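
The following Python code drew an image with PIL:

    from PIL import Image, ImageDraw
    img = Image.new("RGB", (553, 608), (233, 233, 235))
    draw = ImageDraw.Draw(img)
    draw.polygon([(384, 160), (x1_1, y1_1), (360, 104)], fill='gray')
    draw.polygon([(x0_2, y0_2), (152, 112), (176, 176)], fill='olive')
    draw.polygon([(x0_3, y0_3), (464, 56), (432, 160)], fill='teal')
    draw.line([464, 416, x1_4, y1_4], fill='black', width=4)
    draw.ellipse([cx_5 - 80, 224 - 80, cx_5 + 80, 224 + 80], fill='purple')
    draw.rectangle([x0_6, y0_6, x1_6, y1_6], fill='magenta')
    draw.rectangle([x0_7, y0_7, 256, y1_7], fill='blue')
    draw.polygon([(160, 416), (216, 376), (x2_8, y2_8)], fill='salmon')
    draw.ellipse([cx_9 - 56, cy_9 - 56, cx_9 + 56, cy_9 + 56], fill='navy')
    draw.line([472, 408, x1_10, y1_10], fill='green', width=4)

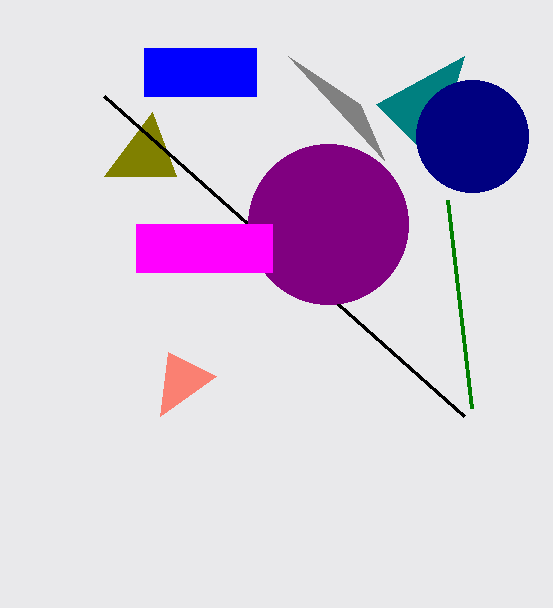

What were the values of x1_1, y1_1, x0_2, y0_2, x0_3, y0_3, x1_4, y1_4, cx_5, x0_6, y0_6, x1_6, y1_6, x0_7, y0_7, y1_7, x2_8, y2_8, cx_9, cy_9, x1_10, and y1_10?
x1_1 = 288, y1_1 = 56, x0_2 = 104, y0_2 = 176, x0_3 = 376, y0_3 = 104, x1_4 = 104, y1_4 = 96, cx_5 = 328, x0_6 = 136, y0_6 = 224, x1_6 = 272, y1_6 = 272, x0_7 = 144, y0_7 = 48, y1_7 = 96, x2_8 = 168, y2_8 = 352, cx_9 = 472, cy_9 = 136, x1_10 = 448, y1_10 = 200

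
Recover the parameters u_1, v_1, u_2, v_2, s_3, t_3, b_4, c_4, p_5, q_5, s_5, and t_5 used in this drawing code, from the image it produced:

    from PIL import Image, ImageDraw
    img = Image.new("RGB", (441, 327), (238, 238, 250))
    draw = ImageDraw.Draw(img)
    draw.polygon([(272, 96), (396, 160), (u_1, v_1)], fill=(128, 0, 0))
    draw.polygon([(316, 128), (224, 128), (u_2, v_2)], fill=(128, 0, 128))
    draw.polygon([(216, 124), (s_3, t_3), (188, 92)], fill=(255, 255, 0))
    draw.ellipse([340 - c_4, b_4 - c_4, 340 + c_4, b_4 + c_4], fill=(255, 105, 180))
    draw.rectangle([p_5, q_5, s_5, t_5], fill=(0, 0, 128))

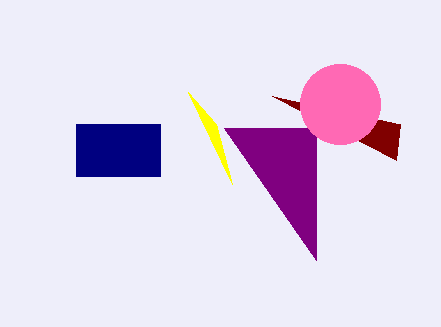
u_1 = 400, v_1 = 124, u_2 = 316, v_2 = 260, s_3 = 232, t_3 = 184, b_4 = 104, c_4 = 40, p_5 = 76, q_5 = 124, s_5 = 160, t_5 = 176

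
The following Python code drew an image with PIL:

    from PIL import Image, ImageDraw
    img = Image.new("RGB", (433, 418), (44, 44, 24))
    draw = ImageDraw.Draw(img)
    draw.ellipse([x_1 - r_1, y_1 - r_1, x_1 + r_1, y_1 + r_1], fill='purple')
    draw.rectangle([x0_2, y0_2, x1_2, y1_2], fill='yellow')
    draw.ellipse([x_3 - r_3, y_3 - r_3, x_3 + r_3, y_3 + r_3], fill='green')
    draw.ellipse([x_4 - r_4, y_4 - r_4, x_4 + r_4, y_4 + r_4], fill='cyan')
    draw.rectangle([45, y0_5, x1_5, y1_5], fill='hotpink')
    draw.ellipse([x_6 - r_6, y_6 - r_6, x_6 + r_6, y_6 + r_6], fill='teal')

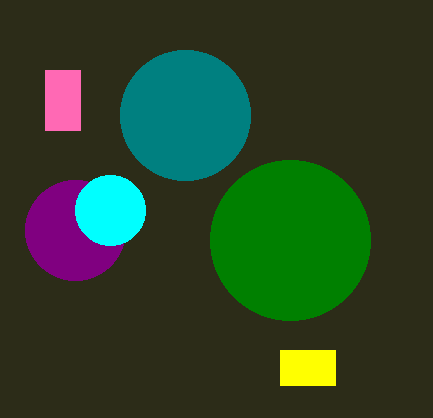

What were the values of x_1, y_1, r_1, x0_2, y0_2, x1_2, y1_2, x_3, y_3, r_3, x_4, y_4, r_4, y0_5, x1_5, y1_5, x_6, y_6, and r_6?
x_1 = 75; y_1 = 230; r_1 = 50; x0_2 = 280; y0_2 = 350; x1_2 = 335; y1_2 = 385; x_3 = 290; y_3 = 240; r_3 = 80; x_4 = 110; y_4 = 210; r_4 = 35; y0_5 = 70; x1_5 = 80; y1_5 = 130; x_6 = 185; y_6 = 115; r_6 = 65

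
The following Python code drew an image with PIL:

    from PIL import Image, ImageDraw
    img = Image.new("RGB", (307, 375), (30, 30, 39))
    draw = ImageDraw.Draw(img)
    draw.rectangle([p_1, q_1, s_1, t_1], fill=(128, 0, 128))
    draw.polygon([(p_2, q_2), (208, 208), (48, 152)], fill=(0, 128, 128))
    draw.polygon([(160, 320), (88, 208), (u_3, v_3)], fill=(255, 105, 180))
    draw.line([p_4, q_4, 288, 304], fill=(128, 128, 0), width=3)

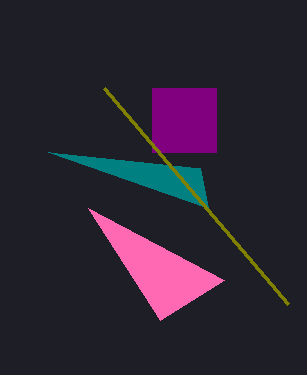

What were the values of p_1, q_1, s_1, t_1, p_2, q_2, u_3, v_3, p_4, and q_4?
p_1 = 152, q_1 = 88, s_1 = 216, t_1 = 152, p_2 = 200, q_2 = 168, u_3 = 224, v_3 = 280, p_4 = 104, q_4 = 88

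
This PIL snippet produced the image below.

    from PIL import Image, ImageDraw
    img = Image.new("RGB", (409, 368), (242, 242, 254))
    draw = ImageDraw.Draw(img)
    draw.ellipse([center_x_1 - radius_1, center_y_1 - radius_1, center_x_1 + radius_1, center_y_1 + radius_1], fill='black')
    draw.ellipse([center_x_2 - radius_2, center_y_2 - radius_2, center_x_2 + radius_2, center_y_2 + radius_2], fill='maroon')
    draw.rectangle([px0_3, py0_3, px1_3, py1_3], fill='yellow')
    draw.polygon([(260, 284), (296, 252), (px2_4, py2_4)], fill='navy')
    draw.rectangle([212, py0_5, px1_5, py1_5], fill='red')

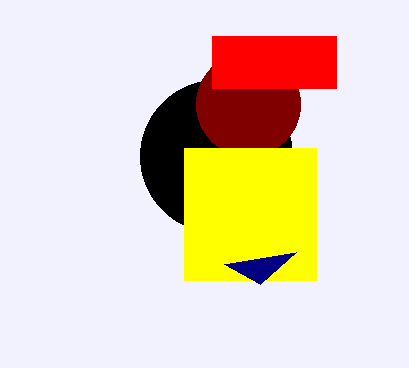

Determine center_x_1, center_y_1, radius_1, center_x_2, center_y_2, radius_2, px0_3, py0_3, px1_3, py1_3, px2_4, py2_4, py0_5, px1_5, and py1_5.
center_x_1 = 216; center_y_1 = 156; radius_1 = 76; center_x_2 = 248; center_y_2 = 104; radius_2 = 52; px0_3 = 184; py0_3 = 148; px1_3 = 316; py1_3 = 280; px2_4 = 224; py2_4 = 264; py0_5 = 36; px1_5 = 336; py1_5 = 88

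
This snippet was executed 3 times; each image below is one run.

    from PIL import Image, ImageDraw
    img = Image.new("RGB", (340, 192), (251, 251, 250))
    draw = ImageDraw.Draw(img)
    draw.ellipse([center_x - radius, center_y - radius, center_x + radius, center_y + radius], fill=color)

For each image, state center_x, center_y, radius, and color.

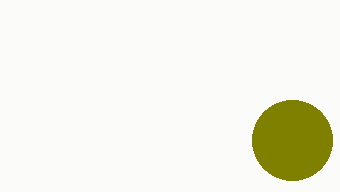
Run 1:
center_x = 292, center_y = 140, radius = 40, color = 'olive'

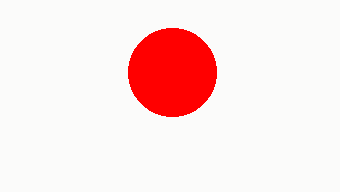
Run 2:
center_x = 172, center_y = 72, radius = 44, color = 'red'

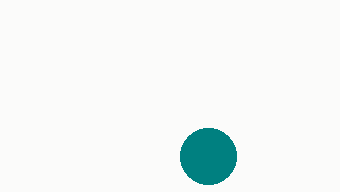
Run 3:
center_x = 208; center_y = 156; radius = 28; color = 'teal'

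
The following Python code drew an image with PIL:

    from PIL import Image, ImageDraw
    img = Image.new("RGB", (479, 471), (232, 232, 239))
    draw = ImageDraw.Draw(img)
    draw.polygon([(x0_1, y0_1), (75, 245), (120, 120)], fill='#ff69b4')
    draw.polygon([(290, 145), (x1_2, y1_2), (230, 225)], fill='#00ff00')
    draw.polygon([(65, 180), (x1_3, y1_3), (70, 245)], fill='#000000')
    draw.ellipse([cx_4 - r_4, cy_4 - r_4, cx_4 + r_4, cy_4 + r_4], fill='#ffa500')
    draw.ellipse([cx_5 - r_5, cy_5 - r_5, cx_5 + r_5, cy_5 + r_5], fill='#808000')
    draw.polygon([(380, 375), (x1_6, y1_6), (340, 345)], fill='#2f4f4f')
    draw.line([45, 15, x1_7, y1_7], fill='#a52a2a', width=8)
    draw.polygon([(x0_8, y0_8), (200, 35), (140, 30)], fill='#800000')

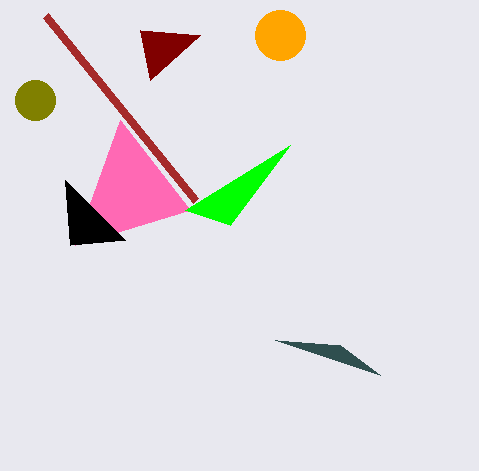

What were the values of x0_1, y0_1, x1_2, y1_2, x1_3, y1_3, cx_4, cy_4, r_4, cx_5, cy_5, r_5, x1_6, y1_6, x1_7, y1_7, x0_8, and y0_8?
x0_1 = 190
y0_1 = 210
x1_2 = 185
y1_2 = 210
x1_3 = 125
y1_3 = 240
cx_4 = 280
cy_4 = 35
r_4 = 25
cx_5 = 35
cy_5 = 100
r_5 = 20
x1_6 = 275
y1_6 = 340
x1_7 = 195
y1_7 = 200
x0_8 = 150
y0_8 = 80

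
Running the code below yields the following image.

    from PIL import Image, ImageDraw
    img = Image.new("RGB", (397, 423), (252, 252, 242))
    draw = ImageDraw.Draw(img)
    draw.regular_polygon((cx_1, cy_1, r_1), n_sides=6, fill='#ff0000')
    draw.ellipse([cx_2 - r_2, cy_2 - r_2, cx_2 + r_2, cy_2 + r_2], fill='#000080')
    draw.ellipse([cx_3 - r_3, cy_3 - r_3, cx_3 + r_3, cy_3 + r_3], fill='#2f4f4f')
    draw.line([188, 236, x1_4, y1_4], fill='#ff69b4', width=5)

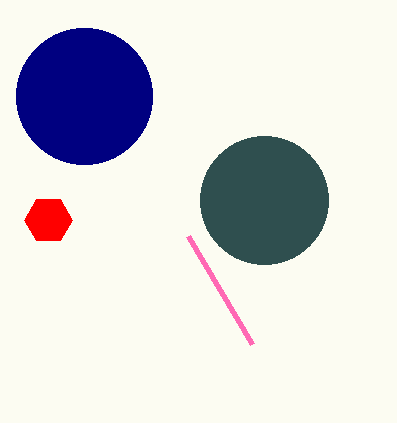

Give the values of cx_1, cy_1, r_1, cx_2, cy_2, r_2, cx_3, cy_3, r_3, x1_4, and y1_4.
cx_1 = 48; cy_1 = 220; r_1 = 24; cx_2 = 84; cy_2 = 96; r_2 = 68; cx_3 = 264; cy_3 = 200; r_3 = 64; x1_4 = 252; y1_4 = 344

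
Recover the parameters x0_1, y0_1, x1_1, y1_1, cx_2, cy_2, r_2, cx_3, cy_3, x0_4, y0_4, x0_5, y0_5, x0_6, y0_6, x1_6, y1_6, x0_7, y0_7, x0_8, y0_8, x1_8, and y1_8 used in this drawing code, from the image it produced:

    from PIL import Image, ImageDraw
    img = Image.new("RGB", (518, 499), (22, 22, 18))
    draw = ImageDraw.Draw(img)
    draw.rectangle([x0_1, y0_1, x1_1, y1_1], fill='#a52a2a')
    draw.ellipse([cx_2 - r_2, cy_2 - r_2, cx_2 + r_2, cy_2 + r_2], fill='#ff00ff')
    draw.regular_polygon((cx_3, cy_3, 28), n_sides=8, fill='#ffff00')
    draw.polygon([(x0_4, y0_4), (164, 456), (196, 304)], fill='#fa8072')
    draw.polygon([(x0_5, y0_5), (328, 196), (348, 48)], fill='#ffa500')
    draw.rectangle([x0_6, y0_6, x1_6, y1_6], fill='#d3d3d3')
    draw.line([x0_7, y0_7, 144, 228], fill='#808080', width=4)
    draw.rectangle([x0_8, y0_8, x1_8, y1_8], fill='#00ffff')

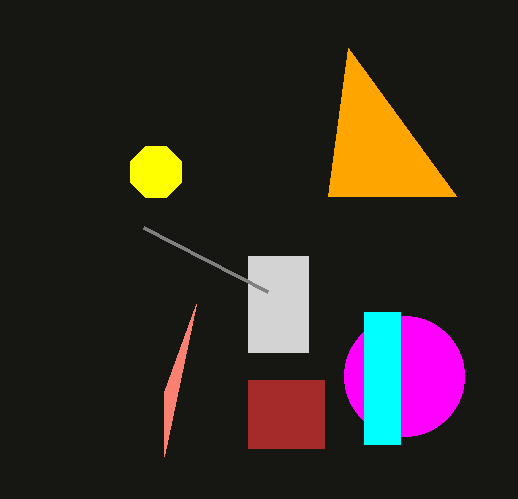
x0_1 = 248, y0_1 = 380, x1_1 = 324, y1_1 = 448, cx_2 = 404, cy_2 = 376, r_2 = 60, cx_3 = 156, cy_3 = 172, x0_4 = 164, y0_4 = 392, x0_5 = 456, y0_5 = 196, x0_6 = 248, y0_6 = 256, x1_6 = 308, y1_6 = 352, x0_7 = 268, y0_7 = 292, x0_8 = 364, y0_8 = 312, x1_8 = 400, y1_8 = 444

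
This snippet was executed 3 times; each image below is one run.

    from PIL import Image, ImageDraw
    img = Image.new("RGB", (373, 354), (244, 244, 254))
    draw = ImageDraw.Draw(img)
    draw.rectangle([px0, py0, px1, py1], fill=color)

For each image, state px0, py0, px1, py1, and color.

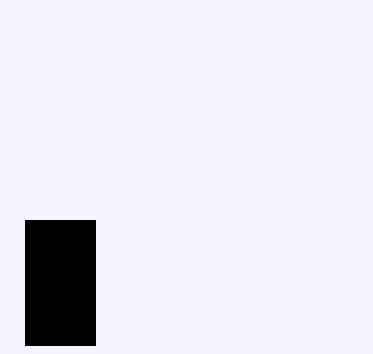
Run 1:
px0 = 25, py0 = 220, px1 = 95, py1 = 345, color = 'black'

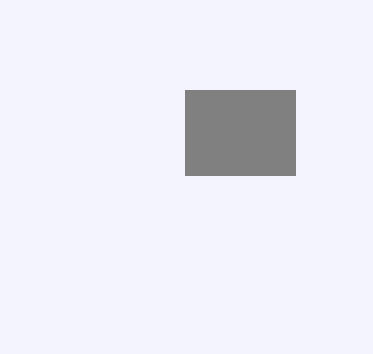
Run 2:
px0 = 185, py0 = 90, px1 = 295, py1 = 175, color = 'gray'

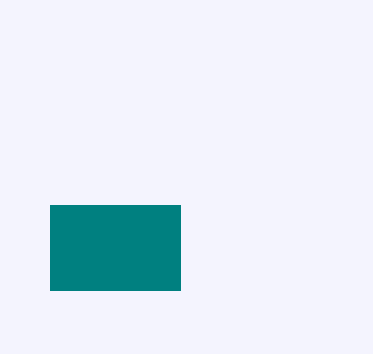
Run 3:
px0 = 50
py0 = 205
px1 = 180
py1 = 290
color = 'teal'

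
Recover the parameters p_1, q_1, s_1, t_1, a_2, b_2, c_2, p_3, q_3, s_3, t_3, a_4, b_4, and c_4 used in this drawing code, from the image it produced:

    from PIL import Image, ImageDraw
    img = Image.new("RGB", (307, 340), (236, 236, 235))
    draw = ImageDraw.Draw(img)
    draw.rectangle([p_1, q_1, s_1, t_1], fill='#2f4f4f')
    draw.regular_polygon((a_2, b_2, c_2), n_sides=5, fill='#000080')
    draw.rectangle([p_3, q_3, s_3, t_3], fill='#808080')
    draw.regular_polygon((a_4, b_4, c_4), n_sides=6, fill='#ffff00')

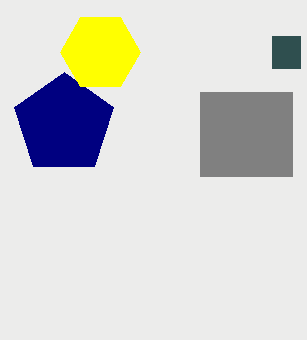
p_1 = 272
q_1 = 36
s_1 = 300
t_1 = 68
a_2 = 64
b_2 = 124
c_2 = 52
p_3 = 200
q_3 = 92
s_3 = 292
t_3 = 176
a_4 = 100
b_4 = 52
c_4 = 40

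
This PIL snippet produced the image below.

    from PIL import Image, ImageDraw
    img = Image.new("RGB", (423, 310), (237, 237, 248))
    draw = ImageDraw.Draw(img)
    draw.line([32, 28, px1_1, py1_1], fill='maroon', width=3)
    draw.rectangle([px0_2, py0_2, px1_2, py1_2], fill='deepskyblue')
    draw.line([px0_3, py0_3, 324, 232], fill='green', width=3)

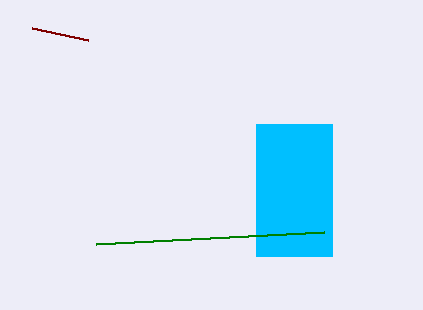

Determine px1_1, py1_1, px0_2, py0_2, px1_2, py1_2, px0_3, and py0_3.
px1_1 = 88
py1_1 = 40
px0_2 = 256
py0_2 = 124
px1_2 = 332
py1_2 = 256
px0_3 = 96
py0_3 = 244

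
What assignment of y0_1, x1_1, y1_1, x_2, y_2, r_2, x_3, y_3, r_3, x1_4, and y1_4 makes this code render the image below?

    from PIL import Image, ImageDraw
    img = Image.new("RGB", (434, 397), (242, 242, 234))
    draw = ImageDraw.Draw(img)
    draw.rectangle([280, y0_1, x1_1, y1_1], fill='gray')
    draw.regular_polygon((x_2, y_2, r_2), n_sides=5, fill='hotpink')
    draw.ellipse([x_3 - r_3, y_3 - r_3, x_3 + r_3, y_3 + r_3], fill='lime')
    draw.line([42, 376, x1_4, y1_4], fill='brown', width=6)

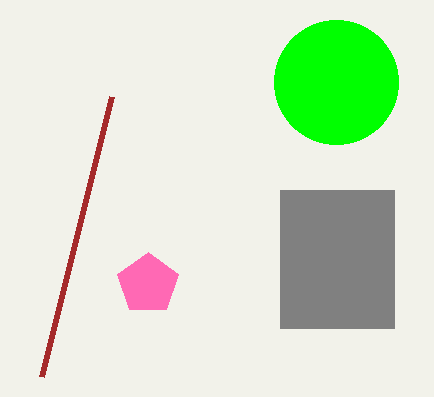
y0_1 = 190; x1_1 = 394; y1_1 = 328; x_2 = 148; y_2 = 284; r_2 = 32; x_3 = 336; y_3 = 82; r_3 = 62; x1_4 = 112; y1_4 = 96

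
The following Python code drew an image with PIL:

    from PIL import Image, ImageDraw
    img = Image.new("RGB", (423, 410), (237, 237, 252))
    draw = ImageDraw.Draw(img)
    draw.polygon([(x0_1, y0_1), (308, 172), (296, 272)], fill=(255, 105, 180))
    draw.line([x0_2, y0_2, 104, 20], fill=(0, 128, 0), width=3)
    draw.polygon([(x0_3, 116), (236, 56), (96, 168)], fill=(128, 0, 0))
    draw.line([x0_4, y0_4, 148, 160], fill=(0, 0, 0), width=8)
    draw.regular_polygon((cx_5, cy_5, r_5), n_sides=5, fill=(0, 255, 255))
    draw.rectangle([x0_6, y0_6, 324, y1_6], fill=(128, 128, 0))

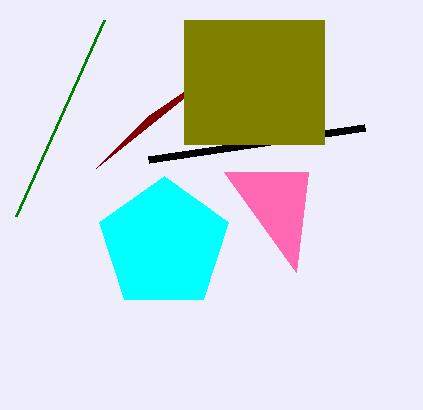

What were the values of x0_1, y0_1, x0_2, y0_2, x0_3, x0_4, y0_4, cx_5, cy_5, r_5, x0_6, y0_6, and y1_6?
x0_1 = 224
y0_1 = 172
x0_2 = 16
y0_2 = 216
x0_3 = 148
x0_4 = 364
y0_4 = 128
cx_5 = 164
cy_5 = 244
r_5 = 68
x0_6 = 184
y0_6 = 20
y1_6 = 144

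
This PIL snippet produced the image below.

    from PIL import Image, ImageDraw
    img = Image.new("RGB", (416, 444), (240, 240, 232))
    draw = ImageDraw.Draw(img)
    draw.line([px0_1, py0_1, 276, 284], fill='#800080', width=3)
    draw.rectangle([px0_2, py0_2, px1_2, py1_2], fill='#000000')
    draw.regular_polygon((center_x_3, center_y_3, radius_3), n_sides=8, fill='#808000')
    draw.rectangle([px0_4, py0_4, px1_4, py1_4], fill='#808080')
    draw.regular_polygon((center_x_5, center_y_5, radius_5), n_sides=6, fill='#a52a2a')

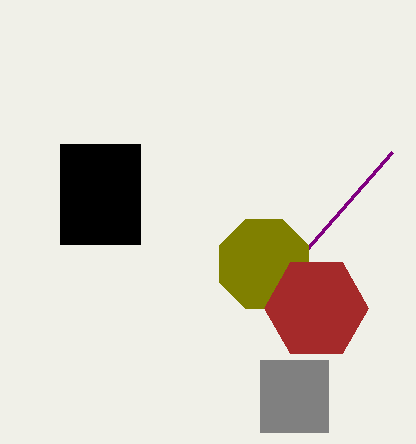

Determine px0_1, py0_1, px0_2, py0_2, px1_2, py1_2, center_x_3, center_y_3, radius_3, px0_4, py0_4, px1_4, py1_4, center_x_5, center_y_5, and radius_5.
px0_1 = 392, py0_1 = 152, px0_2 = 60, py0_2 = 144, px1_2 = 140, py1_2 = 244, center_x_3 = 264, center_y_3 = 264, radius_3 = 48, px0_4 = 260, py0_4 = 360, px1_4 = 328, py1_4 = 432, center_x_5 = 316, center_y_5 = 308, radius_5 = 52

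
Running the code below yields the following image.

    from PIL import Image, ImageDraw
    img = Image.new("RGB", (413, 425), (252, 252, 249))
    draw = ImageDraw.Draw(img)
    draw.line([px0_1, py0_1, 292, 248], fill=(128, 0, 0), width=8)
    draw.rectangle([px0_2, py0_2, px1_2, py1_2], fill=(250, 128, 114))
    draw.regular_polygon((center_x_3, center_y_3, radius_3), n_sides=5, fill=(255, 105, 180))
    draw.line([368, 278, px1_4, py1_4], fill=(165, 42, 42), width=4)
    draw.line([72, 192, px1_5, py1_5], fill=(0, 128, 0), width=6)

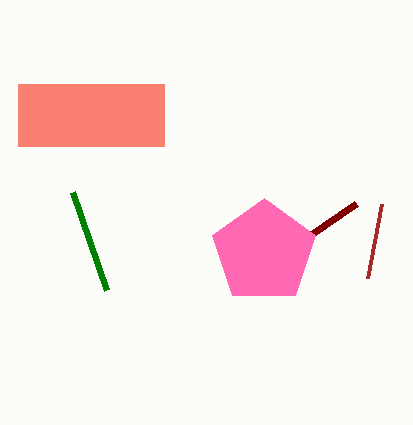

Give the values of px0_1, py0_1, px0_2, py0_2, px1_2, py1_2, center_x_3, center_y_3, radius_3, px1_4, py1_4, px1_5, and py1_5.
px0_1 = 356
py0_1 = 204
px0_2 = 18
py0_2 = 84
px1_2 = 164
py1_2 = 146
center_x_3 = 264
center_y_3 = 252
radius_3 = 54
px1_4 = 382
py1_4 = 204
px1_5 = 106
py1_5 = 290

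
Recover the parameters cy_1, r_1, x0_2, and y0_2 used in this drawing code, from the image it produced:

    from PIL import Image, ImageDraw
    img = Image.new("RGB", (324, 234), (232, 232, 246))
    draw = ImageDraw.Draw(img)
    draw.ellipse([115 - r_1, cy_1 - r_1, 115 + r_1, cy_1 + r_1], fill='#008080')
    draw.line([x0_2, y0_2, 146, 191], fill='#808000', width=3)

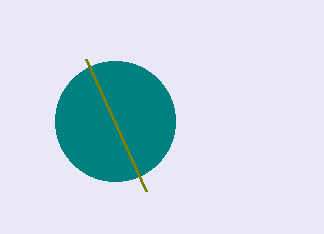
cy_1 = 121; r_1 = 60; x0_2 = 86; y0_2 = 59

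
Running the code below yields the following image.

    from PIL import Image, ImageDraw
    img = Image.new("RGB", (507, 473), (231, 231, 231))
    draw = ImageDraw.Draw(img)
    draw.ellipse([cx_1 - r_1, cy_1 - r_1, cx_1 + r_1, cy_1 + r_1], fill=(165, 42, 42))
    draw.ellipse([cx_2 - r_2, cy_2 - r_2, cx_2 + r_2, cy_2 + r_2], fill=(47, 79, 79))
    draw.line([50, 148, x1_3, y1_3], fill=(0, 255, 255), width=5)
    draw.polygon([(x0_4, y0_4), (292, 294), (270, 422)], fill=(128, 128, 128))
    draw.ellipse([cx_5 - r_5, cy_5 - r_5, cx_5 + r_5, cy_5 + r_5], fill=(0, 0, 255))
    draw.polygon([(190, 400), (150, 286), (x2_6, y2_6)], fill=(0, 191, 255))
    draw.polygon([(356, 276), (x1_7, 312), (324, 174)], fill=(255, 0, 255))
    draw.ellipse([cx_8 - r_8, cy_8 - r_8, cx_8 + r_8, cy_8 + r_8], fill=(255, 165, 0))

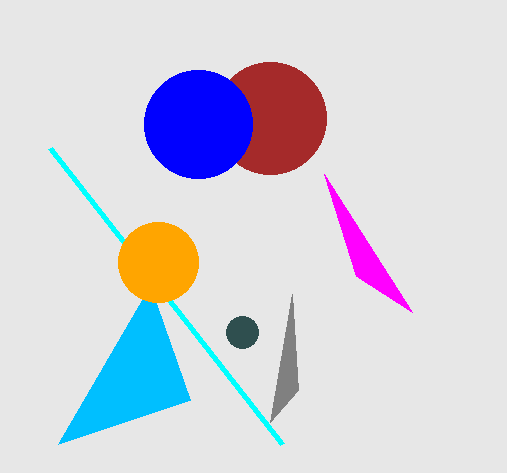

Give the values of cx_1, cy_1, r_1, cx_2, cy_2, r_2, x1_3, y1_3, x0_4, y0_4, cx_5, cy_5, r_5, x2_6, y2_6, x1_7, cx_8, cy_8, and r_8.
cx_1 = 270; cy_1 = 118; r_1 = 56; cx_2 = 242; cy_2 = 332; r_2 = 16; x1_3 = 282; y1_3 = 444; x0_4 = 298; y0_4 = 390; cx_5 = 198; cy_5 = 124; r_5 = 54; x2_6 = 58; y2_6 = 444; x1_7 = 412; cx_8 = 158; cy_8 = 262; r_8 = 40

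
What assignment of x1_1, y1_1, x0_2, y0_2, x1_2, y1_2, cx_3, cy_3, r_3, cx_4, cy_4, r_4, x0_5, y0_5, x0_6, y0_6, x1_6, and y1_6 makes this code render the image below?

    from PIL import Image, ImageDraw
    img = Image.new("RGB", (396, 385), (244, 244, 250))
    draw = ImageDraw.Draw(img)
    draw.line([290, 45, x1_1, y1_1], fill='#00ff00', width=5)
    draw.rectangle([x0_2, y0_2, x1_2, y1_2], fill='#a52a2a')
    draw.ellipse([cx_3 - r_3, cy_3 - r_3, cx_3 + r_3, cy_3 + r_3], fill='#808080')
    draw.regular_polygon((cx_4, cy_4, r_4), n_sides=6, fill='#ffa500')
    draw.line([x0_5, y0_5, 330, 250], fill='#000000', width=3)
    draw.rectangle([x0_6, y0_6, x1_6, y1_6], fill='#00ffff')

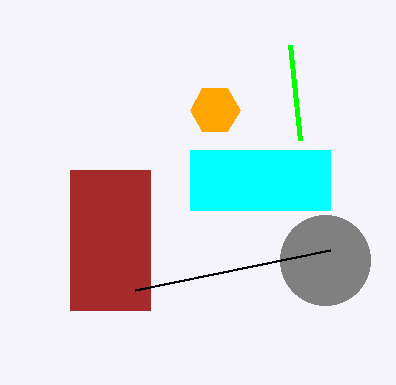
x1_1 = 300; y1_1 = 140; x0_2 = 70; y0_2 = 170; x1_2 = 150; y1_2 = 310; cx_3 = 325; cy_3 = 260; r_3 = 45; cx_4 = 215; cy_4 = 110; r_4 = 25; x0_5 = 135; y0_5 = 290; x0_6 = 190; y0_6 = 150; x1_6 = 330; y1_6 = 210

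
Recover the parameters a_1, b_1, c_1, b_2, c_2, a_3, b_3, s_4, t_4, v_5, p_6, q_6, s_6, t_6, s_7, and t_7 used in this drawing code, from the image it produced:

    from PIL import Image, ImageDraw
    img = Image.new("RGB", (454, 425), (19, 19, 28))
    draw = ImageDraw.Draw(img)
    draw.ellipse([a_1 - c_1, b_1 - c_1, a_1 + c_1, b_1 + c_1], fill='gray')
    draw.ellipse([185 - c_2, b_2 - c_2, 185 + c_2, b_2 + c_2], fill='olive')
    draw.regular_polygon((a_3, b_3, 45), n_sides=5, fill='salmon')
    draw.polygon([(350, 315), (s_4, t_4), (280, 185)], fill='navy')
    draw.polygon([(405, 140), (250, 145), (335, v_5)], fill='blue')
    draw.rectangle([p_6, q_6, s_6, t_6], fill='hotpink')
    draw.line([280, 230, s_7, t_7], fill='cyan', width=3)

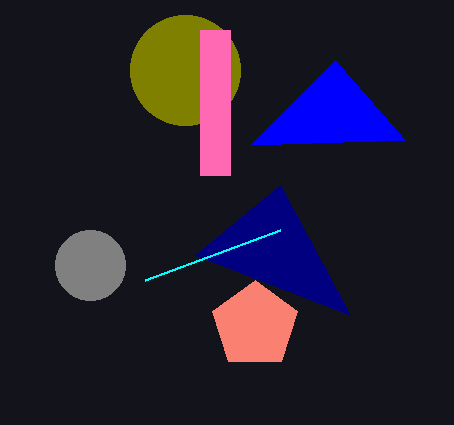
a_1 = 90
b_1 = 265
c_1 = 35
b_2 = 70
c_2 = 55
a_3 = 255
b_3 = 325
s_4 = 195
t_4 = 255
v_5 = 60
p_6 = 200
q_6 = 30
s_6 = 230
t_6 = 175
s_7 = 145
t_7 = 280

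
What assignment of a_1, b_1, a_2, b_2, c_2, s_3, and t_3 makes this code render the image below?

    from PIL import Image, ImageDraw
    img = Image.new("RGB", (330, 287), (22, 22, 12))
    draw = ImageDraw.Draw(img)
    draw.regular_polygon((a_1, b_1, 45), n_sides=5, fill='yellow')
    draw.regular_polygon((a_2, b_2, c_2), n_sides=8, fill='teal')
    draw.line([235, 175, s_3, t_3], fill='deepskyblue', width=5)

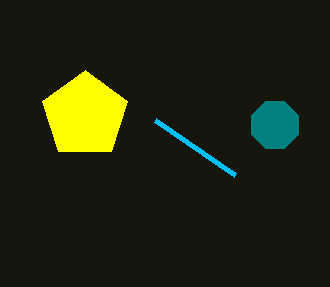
a_1 = 85, b_1 = 115, a_2 = 275, b_2 = 125, c_2 = 25, s_3 = 155, t_3 = 120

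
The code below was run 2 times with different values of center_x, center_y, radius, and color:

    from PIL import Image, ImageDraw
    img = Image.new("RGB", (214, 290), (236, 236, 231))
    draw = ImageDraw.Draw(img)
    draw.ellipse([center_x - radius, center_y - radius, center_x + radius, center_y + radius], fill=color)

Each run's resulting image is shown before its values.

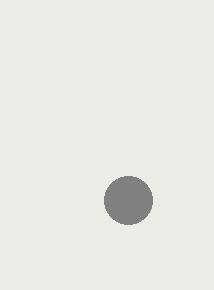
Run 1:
center_x = 128; center_y = 200; radius = 24; color = 'gray'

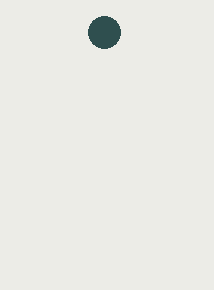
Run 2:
center_x = 104
center_y = 32
radius = 16
color = 'darkslategray'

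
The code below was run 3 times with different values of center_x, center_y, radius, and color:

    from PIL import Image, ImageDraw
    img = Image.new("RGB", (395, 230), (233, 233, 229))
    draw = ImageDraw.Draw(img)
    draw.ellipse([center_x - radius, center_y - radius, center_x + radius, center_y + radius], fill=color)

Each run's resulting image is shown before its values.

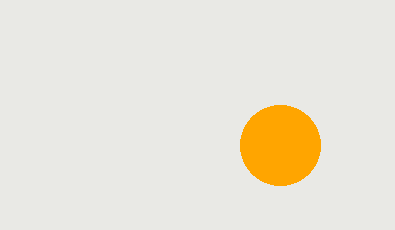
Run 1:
center_x = 280; center_y = 145; radius = 40; color = 'orange'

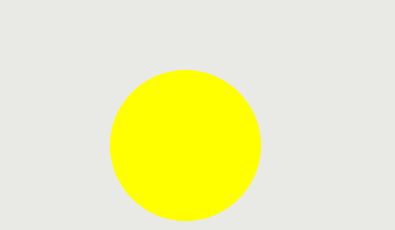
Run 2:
center_x = 185; center_y = 145; radius = 75; color = 'yellow'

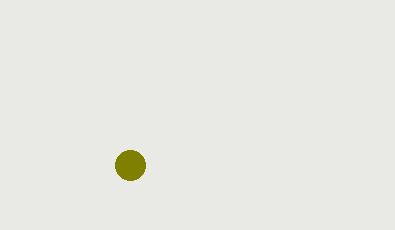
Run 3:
center_x = 130; center_y = 165; radius = 15; color = 'olive'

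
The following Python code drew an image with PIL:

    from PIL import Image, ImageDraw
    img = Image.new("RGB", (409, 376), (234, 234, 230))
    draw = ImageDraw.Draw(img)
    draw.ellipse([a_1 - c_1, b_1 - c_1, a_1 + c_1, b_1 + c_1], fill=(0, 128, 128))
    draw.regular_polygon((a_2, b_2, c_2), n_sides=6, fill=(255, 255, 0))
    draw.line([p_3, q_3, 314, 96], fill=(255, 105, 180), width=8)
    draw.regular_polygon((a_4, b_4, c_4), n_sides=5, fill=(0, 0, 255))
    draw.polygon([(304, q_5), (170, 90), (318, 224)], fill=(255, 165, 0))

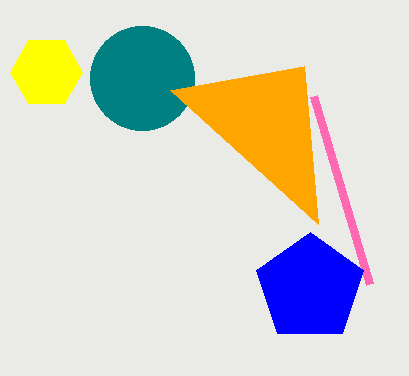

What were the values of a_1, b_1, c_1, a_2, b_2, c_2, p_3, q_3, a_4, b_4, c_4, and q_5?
a_1 = 142, b_1 = 78, c_1 = 52, a_2 = 46, b_2 = 72, c_2 = 36, p_3 = 370, q_3 = 284, a_4 = 310, b_4 = 288, c_4 = 56, q_5 = 66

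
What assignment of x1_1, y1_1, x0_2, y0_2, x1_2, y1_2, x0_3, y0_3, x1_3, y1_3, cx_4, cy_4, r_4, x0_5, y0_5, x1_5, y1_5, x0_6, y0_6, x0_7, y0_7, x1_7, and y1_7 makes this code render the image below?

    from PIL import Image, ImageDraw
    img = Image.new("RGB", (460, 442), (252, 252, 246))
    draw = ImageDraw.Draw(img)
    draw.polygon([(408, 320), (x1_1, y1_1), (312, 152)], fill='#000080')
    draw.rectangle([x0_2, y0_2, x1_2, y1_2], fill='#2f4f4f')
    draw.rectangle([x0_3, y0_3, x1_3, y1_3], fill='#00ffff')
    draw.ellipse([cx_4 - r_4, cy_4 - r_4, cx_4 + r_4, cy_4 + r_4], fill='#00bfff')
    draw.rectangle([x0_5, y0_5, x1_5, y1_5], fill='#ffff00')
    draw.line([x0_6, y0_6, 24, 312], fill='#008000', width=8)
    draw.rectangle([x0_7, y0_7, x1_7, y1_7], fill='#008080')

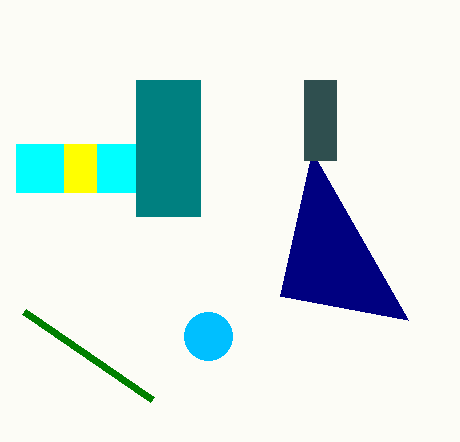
x1_1 = 280
y1_1 = 296
x0_2 = 304
y0_2 = 80
x1_2 = 336
y1_2 = 160
x0_3 = 16
y0_3 = 144
x1_3 = 136
y1_3 = 192
cx_4 = 208
cy_4 = 336
r_4 = 24
x0_5 = 64
y0_5 = 144
x1_5 = 96
y1_5 = 192
x0_6 = 152
y0_6 = 400
x0_7 = 136
y0_7 = 80
x1_7 = 200
y1_7 = 216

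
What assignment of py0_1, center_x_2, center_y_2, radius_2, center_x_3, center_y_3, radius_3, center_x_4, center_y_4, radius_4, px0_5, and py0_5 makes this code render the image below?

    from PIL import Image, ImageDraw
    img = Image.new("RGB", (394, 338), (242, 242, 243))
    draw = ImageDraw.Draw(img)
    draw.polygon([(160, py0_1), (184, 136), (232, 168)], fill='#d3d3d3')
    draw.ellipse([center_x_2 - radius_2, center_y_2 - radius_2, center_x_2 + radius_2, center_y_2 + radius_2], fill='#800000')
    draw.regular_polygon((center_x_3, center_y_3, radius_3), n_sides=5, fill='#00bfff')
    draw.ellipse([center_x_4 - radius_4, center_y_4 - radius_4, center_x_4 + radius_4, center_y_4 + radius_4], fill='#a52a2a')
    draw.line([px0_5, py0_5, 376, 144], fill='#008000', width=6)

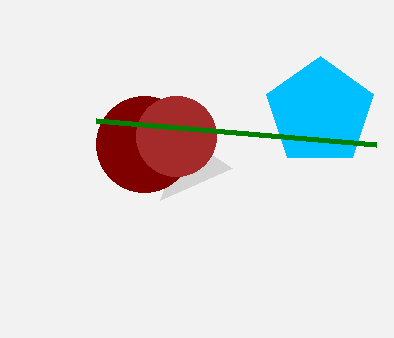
py0_1 = 200
center_x_2 = 144
center_y_2 = 144
radius_2 = 48
center_x_3 = 320
center_y_3 = 112
radius_3 = 56
center_x_4 = 176
center_y_4 = 136
radius_4 = 40
px0_5 = 96
py0_5 = 120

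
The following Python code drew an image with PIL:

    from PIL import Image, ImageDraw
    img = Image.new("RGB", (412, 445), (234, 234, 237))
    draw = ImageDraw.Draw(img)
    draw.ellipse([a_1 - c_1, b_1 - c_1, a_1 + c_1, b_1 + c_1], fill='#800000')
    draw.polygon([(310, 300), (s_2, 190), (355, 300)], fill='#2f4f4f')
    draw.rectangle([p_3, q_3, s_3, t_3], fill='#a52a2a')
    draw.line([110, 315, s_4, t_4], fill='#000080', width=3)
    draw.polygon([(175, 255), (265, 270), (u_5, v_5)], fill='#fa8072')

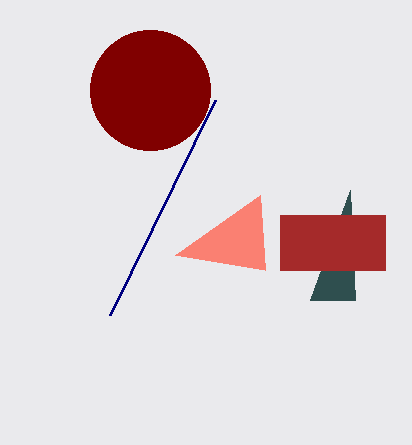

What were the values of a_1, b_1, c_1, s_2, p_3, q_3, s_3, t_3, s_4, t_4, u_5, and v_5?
a_1 = 150
b_1 = 90
c_1 = 60
s_2 = 350
p_3 = 280
q_3 = 215
s_3 = 385
t_3 = 270
s_4 = 215
t_4 = 100
u_5 = 260
v_5 = 195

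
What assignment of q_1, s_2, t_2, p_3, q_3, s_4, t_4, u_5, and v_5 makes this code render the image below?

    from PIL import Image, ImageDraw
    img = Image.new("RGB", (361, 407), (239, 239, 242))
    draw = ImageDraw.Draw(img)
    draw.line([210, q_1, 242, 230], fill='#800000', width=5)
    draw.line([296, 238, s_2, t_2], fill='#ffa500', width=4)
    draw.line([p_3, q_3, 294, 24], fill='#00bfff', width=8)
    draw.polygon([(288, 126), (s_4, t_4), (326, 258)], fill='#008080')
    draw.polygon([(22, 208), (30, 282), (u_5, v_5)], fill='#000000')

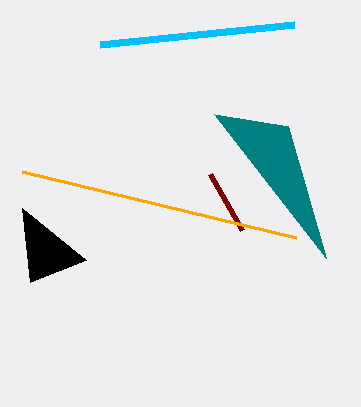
q_1 = 174; s_2 = 22; t_2 = 172; p_3 = 100; q_3 = 44; s_4 = 214; t_4 = 114; u_5 = 86; v_5 = 260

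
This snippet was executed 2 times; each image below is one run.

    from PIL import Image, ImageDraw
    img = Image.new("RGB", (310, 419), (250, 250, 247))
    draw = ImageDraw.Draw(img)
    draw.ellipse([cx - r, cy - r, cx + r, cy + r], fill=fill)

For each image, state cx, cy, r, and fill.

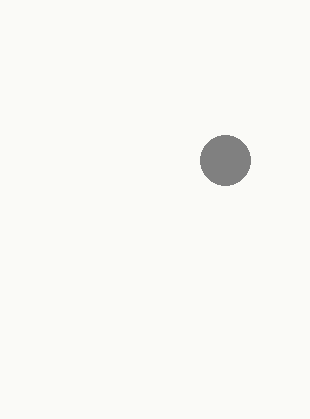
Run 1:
cx = 225
cy = 160
r = 25
fill = 'gray'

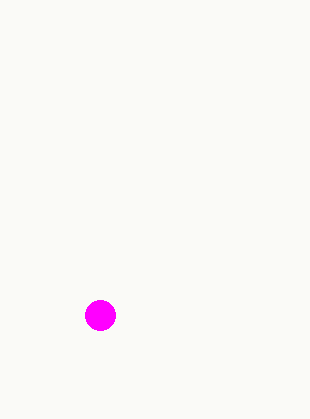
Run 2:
cx = 100, cy = 315, r = 15, fill = 'magenta'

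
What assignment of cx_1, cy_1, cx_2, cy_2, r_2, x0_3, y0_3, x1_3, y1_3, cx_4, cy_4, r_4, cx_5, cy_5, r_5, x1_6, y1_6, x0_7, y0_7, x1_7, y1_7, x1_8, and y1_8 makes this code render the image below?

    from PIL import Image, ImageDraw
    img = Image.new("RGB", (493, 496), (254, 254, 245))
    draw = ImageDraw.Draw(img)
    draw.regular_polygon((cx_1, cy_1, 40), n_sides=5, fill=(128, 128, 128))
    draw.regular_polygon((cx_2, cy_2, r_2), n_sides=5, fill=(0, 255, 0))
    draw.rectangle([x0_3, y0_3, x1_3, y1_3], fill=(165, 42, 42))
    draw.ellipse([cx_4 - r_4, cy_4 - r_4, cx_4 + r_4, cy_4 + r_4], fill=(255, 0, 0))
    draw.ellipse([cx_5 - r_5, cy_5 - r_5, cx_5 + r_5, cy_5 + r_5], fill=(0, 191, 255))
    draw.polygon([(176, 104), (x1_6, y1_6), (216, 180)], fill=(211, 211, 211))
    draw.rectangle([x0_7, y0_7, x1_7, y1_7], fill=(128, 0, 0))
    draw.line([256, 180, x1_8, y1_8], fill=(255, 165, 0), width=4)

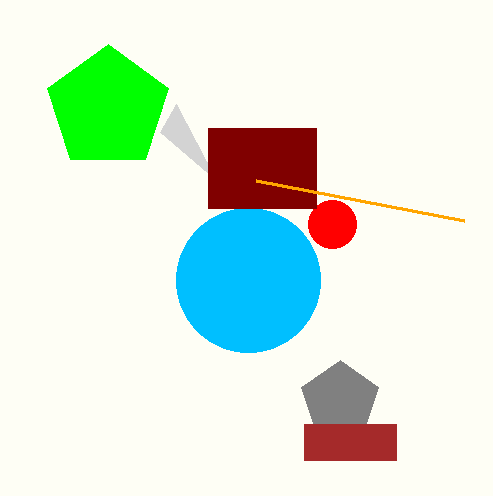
cx_1 = 340; cy_1 = 400; cx_2 = 108; cy_2 = 108; r_2 = 64; x0_3 = 304; y0_3 = 424; x1_3 = 396; y1_3 = 460; cx_4 = 332; cy_4 = 224; r_4 = 24; cx_5 = 248; cy_5 = 280; r_5 = 72; x1_6 = 160; y1_6 = 132; x0_7 = 208; y0_7 = 128; x1_7 = 316; y1_7 = 208; x1_8 = 464; y1_8 = 220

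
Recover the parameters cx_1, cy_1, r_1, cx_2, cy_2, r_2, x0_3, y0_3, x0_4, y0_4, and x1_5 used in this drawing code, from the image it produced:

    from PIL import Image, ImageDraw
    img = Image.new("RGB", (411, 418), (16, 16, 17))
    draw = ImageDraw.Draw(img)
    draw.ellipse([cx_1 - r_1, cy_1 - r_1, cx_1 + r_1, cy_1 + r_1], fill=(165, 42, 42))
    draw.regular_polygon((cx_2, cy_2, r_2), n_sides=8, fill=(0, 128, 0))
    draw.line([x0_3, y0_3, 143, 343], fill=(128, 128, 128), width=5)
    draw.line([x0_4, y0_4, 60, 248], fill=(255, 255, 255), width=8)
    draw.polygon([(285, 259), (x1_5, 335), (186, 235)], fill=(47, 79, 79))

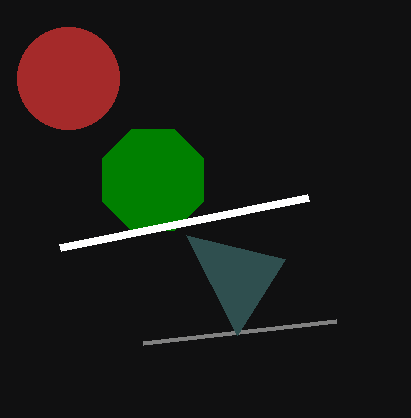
cx_1 = 68
cy_1 = 78
r_1 = 51
cx_2 = 153
cy_2 = 180
r_2 = 55
x0_3 = 336
y0_3 = 321
x0_4 = 308
y0_4 = 198
x1_5 = 237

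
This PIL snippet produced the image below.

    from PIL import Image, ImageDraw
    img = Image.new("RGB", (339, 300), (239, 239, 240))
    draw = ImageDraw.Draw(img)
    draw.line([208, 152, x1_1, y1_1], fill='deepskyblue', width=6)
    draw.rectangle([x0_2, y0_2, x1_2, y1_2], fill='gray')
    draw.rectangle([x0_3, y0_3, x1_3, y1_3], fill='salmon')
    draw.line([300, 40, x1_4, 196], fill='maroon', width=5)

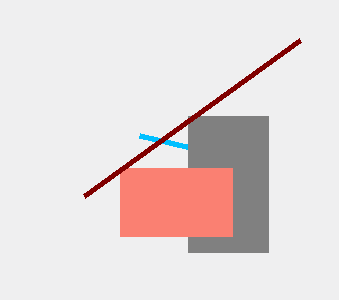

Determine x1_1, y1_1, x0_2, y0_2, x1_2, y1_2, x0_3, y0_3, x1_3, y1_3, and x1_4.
x1_1 = 140, y1_1 = 136, x0_2 = 188, y0_2 = 116, x1_2 = 268, y1_2 = 252, x0_3 = 120, y0_3 = 168, x1_3 = 232, y1_3 = 236, x1_4 = 84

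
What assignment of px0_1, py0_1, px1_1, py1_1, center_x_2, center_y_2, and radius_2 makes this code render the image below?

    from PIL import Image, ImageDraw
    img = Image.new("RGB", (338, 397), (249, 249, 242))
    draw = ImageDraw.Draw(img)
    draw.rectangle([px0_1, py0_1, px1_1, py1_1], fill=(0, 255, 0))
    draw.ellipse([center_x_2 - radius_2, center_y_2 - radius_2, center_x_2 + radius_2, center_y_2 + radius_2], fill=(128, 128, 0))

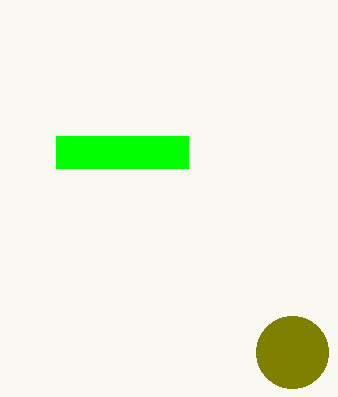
px0_1 = 56; py0_1 = 136; px1_1 = 188; py1_1 = 168; center_x_2 = 292; center_y_2 = 352; radius_2 = 36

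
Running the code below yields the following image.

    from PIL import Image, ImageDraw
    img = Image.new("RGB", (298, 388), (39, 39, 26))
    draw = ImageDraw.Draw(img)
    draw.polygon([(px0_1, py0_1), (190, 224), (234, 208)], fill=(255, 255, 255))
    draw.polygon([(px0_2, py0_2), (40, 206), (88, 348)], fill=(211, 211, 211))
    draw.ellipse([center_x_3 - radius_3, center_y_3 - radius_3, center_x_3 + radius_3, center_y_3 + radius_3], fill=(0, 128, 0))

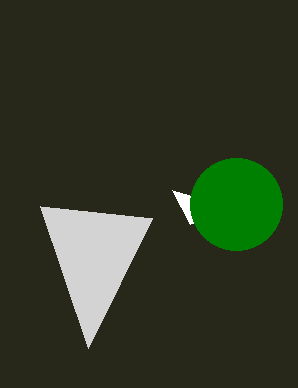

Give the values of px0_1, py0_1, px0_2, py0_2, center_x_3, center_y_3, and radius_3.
px0_1 = 172
py0_1 = 190
px0_2 = 152
py0_2 = 218
center_x_3 = 236
center_y_3 = 204
radius_3 = 46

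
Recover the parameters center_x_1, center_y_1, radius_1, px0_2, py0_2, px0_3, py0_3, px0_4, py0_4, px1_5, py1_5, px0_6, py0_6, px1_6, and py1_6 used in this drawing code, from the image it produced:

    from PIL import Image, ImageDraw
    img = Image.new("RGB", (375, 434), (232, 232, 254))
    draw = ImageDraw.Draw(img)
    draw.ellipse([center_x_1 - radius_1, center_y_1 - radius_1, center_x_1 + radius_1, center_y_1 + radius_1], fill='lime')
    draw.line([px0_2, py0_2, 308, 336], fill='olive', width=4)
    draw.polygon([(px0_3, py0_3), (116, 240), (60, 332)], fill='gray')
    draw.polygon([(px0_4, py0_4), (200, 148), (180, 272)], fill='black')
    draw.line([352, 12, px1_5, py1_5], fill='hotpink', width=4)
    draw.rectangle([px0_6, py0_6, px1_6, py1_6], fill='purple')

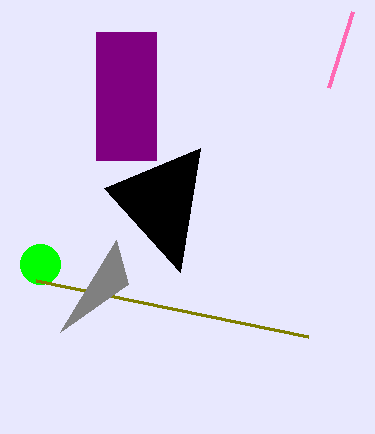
center_x_1 = 40, center_y_1 = 264, radius_1 = 20, px0_2 = 36, py0_2 = 280, px0_3 = 128, py0_3 = 284, px0_4 = 104, py0_4 = 188, px1_5 = 328, py1_5 = 88, px0_6 = 96, py0_6 = 32, px1_6 = 156, py1_6 = 160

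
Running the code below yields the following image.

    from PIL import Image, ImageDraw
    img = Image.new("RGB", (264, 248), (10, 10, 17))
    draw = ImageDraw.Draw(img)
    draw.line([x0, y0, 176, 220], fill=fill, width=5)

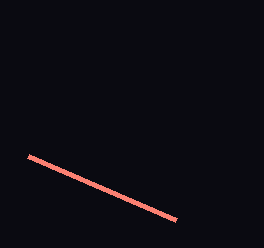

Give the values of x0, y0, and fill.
x0 = 28; y0 = 156; fill = 'salmon'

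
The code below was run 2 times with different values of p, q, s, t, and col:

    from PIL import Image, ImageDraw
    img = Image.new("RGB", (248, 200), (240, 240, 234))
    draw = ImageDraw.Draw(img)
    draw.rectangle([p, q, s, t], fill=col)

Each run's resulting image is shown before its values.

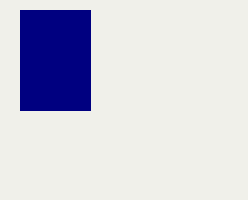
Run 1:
p = 20
q = 10
s = 90
t = 110
col = 'navy'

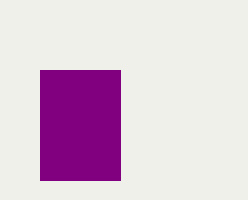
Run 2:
p = 40
q = 70
s = 120
t = 180
col = 'purple'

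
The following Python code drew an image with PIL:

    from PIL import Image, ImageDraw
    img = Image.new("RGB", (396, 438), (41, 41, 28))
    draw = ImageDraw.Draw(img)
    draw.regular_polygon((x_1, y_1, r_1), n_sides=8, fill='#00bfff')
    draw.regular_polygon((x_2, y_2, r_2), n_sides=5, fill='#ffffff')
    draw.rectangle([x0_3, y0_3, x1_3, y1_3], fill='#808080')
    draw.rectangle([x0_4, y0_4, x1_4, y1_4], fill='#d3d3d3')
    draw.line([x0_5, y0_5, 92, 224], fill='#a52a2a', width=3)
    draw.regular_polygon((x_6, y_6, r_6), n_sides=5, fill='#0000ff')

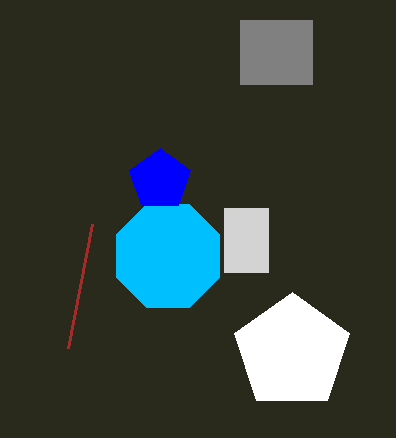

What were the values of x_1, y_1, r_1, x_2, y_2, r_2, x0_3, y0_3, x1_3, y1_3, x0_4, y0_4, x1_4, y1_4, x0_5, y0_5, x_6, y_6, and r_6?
x_1 = 168; y_1 = 256; r_1 = 56; x_2 = 292; y_2 = 352; r_2 = 60; x0_3 = 240; y0_3 = 20; x1_3 = 312; y1_3 = 84; x0_4 = 224; y0_4 = 208; x1_4 = 268; y1_4 = 272; x0_5 = 68; y0_5 = 348; x_6 = 160; y_6 = 180; r_6 = 32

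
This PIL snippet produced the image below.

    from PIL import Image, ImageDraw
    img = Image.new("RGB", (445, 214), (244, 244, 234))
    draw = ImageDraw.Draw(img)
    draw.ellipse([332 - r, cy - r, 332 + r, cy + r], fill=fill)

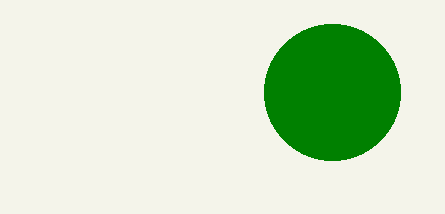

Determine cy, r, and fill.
cy = 92; r = 68; fill = 'green'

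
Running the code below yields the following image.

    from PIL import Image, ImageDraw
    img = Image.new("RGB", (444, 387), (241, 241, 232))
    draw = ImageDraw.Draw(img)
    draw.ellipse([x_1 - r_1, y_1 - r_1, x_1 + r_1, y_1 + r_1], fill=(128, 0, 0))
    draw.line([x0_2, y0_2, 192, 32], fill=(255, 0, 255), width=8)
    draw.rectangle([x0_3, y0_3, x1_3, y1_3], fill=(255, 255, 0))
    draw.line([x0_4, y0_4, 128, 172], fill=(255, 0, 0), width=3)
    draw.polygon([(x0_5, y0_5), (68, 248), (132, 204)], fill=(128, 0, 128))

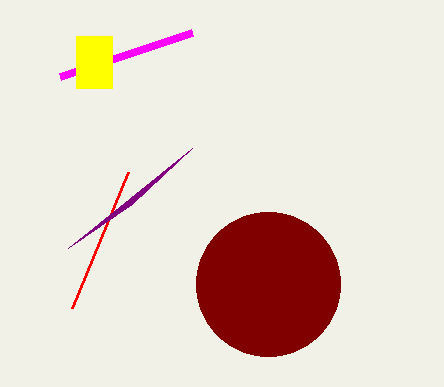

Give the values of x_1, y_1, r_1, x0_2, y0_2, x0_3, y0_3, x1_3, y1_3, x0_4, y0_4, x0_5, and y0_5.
x_1 = 268; y_1 = 284; r_1 = 72; x0_2 = 60; y0_2 = 76; x0_3 = 76; y0_3 = 36; x1_3 = 112; y1_3 = 88; x0_4 = 72; y0_4 = 308; x0_5 = 192; y0_5 = 148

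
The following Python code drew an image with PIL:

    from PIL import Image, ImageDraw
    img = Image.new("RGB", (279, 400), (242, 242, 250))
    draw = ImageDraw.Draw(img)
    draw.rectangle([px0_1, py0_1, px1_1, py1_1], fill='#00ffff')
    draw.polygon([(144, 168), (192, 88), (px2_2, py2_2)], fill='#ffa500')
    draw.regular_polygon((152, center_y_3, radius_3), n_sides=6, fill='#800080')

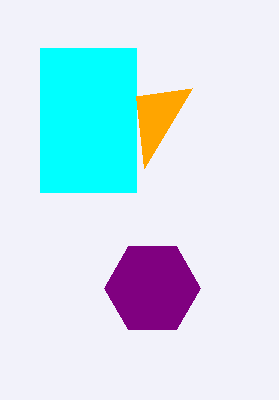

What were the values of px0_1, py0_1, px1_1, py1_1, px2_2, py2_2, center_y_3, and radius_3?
px0_1 = 40, py0_1 = 48, px1_1 = 136, py1_1 = 192, px2_2 = 136, py2_2 = 96, center_y_3 = 288, radius_3 = 48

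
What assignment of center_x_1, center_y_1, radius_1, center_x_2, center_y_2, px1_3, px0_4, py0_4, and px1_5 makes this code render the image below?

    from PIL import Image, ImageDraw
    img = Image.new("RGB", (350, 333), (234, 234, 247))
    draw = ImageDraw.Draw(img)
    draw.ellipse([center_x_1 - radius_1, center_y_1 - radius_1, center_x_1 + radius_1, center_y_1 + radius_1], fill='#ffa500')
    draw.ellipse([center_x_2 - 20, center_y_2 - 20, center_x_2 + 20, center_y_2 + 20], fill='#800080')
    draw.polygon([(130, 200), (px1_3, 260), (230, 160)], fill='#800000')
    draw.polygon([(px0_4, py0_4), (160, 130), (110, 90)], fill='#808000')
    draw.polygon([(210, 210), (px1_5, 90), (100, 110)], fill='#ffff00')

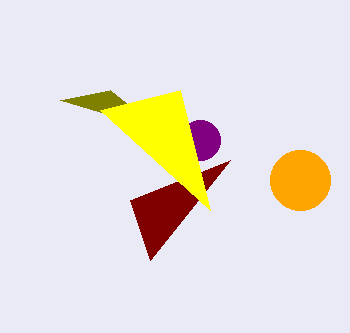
center_x_1 = 300; center_y_1 = 180; radius_1 = 30; center_x_2 = 200; center_y_2 = 140; px1_3 = 150; px0_4 = 60; py0_4 = 100; px1_5 = 180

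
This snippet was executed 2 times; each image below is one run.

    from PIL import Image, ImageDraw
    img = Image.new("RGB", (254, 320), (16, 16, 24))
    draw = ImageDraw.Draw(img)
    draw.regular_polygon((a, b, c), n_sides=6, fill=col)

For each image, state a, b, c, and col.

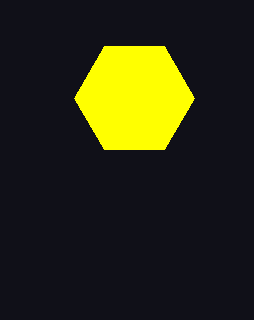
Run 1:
a = 134; b = 98; c = 60; col = 'yellow'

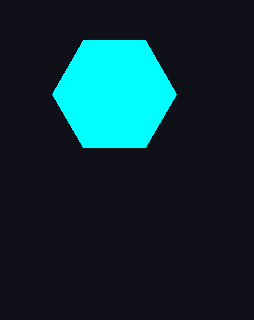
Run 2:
a = 114; b = 94; c = 62; col = 'cyan'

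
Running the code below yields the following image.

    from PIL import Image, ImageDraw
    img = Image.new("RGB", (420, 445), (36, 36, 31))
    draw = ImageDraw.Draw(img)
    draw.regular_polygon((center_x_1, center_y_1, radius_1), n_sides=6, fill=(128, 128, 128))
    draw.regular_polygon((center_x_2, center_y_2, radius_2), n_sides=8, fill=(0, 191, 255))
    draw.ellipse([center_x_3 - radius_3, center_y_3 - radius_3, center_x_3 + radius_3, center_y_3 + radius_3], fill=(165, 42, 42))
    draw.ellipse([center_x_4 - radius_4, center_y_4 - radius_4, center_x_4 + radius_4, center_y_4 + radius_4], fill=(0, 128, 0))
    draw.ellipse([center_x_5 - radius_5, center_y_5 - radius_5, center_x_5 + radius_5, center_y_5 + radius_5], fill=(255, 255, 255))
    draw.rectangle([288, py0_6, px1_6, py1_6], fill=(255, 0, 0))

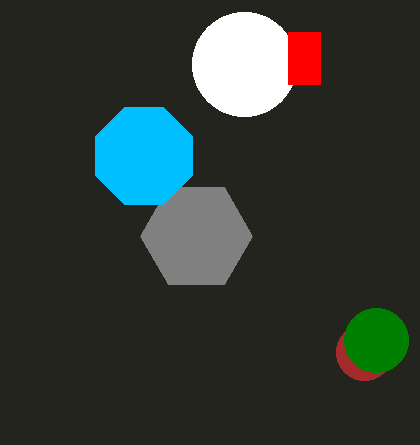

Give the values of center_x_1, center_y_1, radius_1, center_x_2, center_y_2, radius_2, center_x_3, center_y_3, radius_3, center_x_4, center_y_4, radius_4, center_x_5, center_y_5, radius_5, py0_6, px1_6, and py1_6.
center_x_1 = 196, center_y_1 = 236, radius_1 = 56, center_x_2 = 144, center_y_2 = 156, radius_2 = 52, center_x_3 = 364, center_y_3 = 352, radius_3 = 28, center_x_4 = 376, center_y_4 = 340, radius_4 = 32, center_x_5 = 244, center_y_5 = 64, radius_5 = 52, py0_6 = 32, px1_6 = 320, py1_6 = 84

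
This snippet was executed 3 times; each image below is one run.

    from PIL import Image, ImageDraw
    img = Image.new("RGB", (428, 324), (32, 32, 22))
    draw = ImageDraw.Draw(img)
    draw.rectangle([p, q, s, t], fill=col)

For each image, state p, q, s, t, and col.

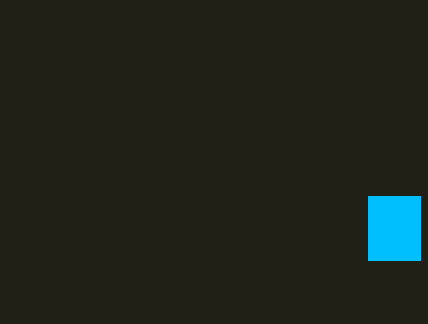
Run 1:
p = 368
q = 196
s = 420
t = 260
col = 'deepskyblue'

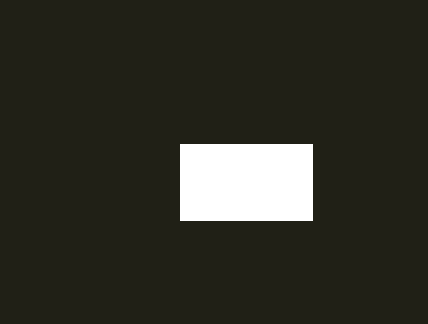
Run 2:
p = 180
q = 144
s = 312
t = 220
col = 'white'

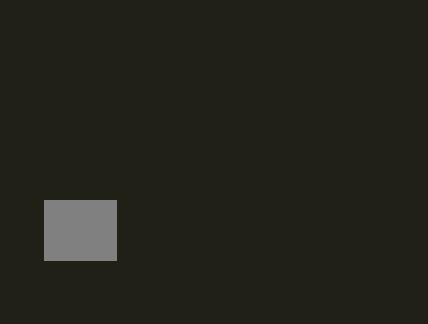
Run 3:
p = 44, q = 200, s = 116, t = 260, col = 'gray'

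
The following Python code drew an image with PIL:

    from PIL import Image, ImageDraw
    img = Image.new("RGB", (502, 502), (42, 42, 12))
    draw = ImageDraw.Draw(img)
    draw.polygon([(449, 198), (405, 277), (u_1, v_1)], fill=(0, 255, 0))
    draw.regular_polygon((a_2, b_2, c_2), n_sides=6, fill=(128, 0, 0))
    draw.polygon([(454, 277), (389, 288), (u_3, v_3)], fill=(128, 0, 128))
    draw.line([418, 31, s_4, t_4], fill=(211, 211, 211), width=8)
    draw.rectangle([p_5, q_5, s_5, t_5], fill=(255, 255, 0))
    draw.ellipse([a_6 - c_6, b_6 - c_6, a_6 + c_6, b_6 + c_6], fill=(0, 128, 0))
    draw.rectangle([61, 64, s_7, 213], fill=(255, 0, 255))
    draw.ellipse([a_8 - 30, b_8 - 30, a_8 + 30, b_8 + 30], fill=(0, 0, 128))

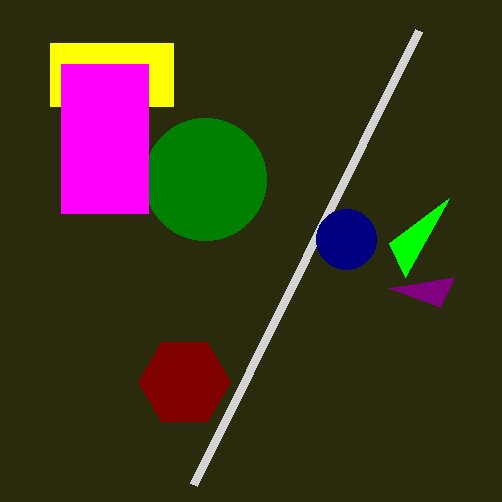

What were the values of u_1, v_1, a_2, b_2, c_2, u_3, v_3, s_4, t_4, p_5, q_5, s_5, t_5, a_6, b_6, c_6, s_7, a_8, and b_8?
u_1 = 389
v_1 = 243
a_2 = 184
b_2 = 382
c_2 = 46
u_3 = 440
v_3 = 307
s_4 = 193
t_4 = 485
p_5 = 50
q_5 = 43
s_5 = 173
t_5 = 106
a_6 = 205
b_6 = 179
c_6 = 61
s_7 = 148
a_8 = 346
b_8 = 239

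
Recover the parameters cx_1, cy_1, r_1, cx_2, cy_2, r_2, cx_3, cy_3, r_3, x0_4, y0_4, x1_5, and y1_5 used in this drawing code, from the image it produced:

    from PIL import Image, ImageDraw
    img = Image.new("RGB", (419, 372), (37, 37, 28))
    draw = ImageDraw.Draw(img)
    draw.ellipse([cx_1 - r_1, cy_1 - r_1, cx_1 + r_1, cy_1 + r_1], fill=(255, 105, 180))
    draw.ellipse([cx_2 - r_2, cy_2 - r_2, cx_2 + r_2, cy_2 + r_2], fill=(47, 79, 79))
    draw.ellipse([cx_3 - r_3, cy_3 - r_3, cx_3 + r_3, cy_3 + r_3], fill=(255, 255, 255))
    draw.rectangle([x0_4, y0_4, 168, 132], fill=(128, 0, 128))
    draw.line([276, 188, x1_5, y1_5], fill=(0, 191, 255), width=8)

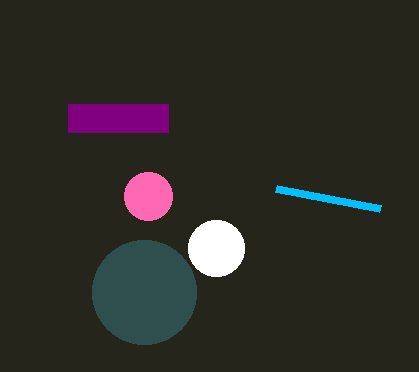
cx_1 = 148
cy_1 = 196
r_1 = 24
cx_2 = 144
cy_2 = 292
r_2 = 52
cx_3 = 216
cy_3 = 248
r_3 = 28
x0_4 = 68
y0_4 = 104
x1_5 = 380
y1_5 = 208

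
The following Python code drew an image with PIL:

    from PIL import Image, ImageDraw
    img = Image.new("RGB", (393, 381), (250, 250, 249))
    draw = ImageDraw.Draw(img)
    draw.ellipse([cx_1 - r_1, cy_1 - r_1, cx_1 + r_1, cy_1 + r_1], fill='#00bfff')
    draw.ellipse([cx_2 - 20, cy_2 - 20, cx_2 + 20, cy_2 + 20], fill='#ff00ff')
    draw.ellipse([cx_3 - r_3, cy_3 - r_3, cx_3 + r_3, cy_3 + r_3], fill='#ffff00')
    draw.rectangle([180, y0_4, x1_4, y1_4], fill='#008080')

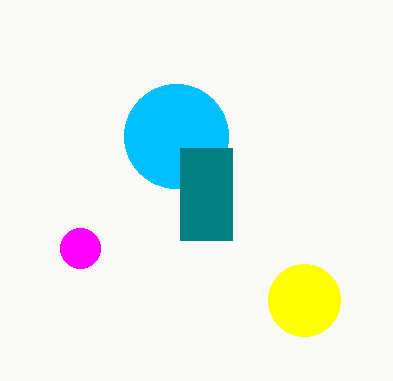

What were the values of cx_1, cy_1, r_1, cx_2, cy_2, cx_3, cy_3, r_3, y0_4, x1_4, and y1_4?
cx_1 = 176
cy_1 = 136
r_1 = 52
cx_2 = 80
cy_2 = 248
cx_3 = 304
cy_3 = 300
r_3 = 36
y0_4 = 148
x1_4 = 232
y1_4 = 240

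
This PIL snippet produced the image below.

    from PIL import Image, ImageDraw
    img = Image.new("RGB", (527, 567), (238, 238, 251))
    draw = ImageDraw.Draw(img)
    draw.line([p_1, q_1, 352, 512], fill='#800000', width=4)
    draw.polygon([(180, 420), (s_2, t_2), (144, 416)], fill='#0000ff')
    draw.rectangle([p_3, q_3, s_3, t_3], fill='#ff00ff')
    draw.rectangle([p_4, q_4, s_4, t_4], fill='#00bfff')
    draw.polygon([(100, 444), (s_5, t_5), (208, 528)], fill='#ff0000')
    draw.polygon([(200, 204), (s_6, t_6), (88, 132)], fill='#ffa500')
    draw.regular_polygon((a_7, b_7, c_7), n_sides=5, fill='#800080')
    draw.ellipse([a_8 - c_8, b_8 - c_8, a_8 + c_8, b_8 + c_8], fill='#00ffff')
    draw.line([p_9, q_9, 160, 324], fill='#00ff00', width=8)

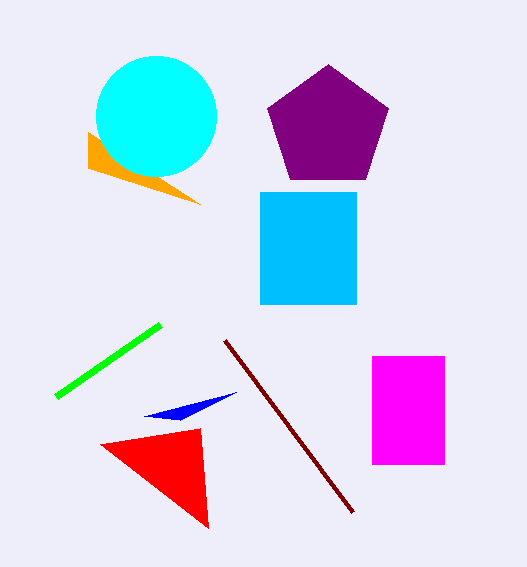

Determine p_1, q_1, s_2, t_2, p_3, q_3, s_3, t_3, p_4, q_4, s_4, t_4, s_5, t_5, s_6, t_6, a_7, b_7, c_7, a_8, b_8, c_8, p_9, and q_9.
p_1 = 224; q_1 = 340; s_2 = 236; t_2 = 392; p_3 = 372; q_3 = 356; s_3 = 444; t_3 = 464; p_4 = 260; q_4 = 192; s_4 = 356; t_4 = 304; s_5 = 200; t_5 = 428; s_6 = 88; t_6 = 168; a_7 = 328; b_7 = 128; c_7 = 64; a_8 = 156; b_8 = 116; c_8 = 60; p_9 = 56; q_9 = 396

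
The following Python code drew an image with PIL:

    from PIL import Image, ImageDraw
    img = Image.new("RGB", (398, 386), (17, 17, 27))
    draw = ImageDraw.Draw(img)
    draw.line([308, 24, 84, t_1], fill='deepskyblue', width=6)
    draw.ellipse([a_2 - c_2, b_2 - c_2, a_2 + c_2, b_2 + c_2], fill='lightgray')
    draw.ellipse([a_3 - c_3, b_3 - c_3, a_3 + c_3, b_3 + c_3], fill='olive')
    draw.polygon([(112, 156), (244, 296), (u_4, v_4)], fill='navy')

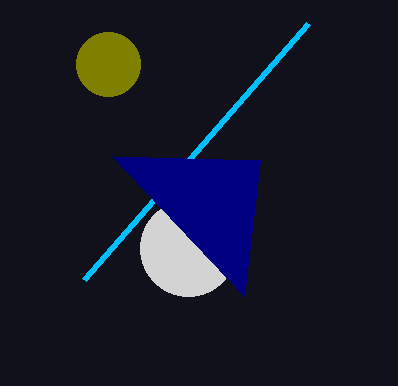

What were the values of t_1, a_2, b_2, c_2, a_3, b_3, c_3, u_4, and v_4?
t_1 = 280; a_2 = 188; b_2 = 248; c_2 = 48; a_3 = 108; b_3 = 64; c_3 = 32; u_4 = 260; v_4 = 160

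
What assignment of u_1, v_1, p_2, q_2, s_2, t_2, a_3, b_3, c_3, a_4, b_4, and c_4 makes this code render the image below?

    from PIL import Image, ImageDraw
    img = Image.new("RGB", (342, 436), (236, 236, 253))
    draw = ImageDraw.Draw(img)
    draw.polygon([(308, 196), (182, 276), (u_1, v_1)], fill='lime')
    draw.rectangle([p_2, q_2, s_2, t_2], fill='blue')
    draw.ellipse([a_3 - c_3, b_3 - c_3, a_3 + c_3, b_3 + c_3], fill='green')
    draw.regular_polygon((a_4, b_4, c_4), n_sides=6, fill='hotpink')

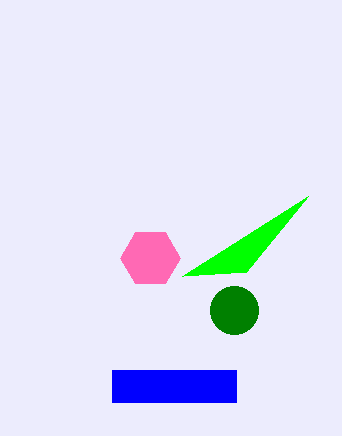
u_1 = 246; v_1 = 272; p_2 = 112; q_2 = 370; s_2 = 236; t_2 = 402; a_3 = 234; b_3 = 310; c_3 = 24; a_4 = 150; b_4 = 258; c_4 = 30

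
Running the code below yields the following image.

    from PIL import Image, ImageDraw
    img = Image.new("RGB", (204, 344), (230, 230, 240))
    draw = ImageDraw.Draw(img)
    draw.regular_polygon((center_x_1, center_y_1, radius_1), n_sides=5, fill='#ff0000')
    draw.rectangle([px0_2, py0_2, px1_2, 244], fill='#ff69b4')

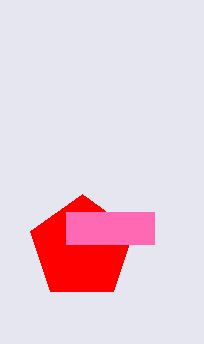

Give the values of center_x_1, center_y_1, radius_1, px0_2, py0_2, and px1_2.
center_x_1 = 82, center_y_1 = 248, radius_1 = 54, px0_2 = 66, py0_2 = 212, px1_2 = 154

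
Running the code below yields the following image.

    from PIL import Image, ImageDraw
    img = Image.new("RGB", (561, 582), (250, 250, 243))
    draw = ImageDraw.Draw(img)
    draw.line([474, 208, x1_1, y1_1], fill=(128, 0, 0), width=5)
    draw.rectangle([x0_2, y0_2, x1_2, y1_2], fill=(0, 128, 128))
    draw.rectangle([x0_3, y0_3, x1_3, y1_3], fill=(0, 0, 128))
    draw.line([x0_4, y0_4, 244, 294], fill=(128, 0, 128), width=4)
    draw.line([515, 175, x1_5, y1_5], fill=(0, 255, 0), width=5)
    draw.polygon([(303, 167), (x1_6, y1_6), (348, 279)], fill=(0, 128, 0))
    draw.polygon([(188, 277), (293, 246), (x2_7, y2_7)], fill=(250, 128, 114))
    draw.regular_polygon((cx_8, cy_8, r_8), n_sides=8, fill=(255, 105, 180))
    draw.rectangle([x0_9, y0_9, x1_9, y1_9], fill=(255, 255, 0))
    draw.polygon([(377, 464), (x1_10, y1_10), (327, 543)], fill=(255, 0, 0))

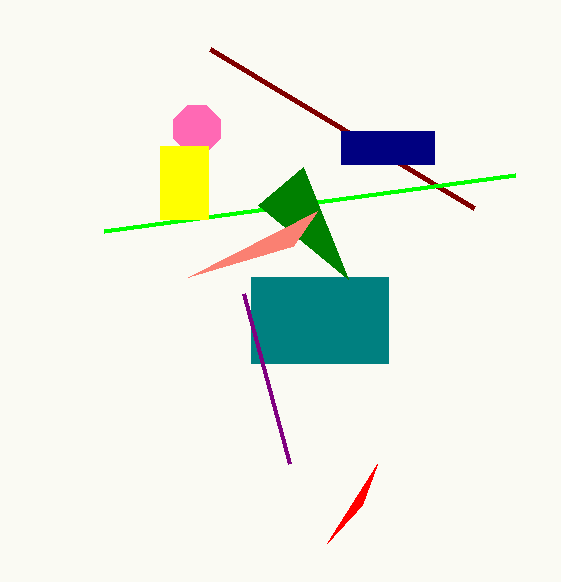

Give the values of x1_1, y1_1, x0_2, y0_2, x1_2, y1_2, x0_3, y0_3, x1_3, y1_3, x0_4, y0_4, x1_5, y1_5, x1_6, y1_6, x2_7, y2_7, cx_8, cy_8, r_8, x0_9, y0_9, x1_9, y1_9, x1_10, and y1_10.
x1_1 = 210; y1_1 = 49; x0_2 = 251; y0_2 = 277; x1_2 = 388; y1_2 = 363; x0_3 = 341; y0_3 = 131; x1_3 = 434; y1_3 = 164; x0_4 = 290; y0_4 = 464; x1_5 = 104; y1_5 = 231; x1_6 = 258; y1_6 = 205; x2_7 = 317; y2_7 = 211; cx_8 = 197; cy_8 = 129; r_8 = 25; x0_9 = 160; y0_9 = 146; x1_9 = 208; y1_9 = 219; x1_10 = 362; y1_10 = 505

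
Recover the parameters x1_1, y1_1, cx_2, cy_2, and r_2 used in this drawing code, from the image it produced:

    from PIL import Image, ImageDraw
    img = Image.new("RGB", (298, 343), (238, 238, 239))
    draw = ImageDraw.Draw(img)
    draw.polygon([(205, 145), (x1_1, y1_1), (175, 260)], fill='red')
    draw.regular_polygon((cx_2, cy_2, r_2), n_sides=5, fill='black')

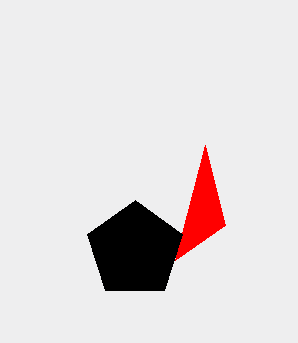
x1_1 = 225; y1_1 = 225; cx_2 = 135; cy_2 = 250; r_2 = 50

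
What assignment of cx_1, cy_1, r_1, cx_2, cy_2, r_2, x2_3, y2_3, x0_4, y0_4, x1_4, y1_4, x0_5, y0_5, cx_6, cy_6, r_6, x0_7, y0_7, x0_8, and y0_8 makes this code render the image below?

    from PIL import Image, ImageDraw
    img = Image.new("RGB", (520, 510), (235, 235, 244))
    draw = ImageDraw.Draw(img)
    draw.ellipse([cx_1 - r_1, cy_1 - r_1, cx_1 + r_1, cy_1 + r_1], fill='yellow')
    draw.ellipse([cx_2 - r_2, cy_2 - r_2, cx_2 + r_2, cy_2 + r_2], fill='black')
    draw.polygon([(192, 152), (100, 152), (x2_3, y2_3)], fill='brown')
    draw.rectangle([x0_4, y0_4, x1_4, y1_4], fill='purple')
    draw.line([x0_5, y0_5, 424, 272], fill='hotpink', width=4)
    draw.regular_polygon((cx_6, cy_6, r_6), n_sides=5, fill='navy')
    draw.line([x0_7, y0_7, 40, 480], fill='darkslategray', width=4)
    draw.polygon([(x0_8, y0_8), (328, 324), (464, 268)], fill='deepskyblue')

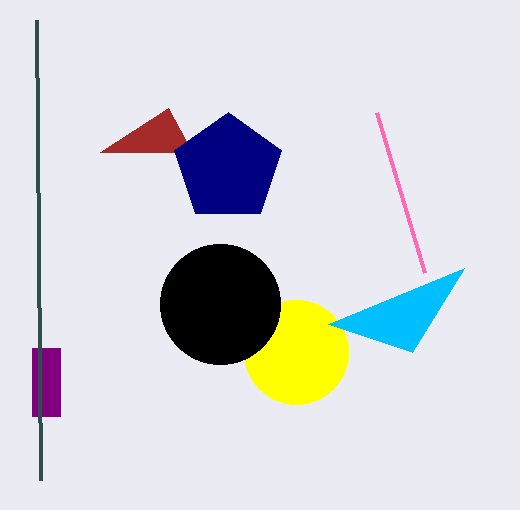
cx_1 = 296
cy_1 = 352
r_1 = 52
cx_2 = 220
cy_2 = 304
r_2 = 60
x2_3 = 168
y2_3 = 108
x0_4 = 32
y0_4 = 348
x1_4 = 60
y1_4 = 416
x0_5 = 376
y0_5 = 112
cx_6 = 228
cy_6 = 168
r_6 = 56
x0_7 = 36
y0_7 = 20
x0_8 = 412
y0_8 = 352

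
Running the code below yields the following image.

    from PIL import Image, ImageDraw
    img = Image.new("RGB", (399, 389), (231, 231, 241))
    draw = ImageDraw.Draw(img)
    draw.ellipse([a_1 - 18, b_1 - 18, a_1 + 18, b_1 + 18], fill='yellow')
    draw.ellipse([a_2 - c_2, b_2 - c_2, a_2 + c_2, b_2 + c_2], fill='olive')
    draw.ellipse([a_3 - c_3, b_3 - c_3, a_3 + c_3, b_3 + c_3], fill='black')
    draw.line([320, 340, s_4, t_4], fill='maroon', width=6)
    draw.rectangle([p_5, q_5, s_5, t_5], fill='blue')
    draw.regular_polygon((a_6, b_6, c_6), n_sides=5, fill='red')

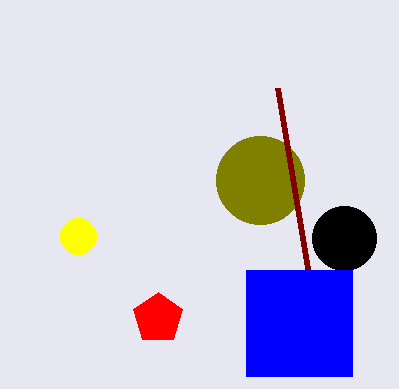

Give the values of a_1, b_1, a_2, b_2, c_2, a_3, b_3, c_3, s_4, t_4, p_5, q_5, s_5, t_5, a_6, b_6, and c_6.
a_1 = 78, b_1 = 236, a_2 = 260, b_2 = 180, c_2 = 44, a_3 = 344, b_3 = 238, c_3 = 32, s_4 = 278, t_4 = 88, p_5 = 246, q_5 = 270, s_5 = 352, t_5 = 376, a_6 = 158, b_6 = 318, c_6 = 26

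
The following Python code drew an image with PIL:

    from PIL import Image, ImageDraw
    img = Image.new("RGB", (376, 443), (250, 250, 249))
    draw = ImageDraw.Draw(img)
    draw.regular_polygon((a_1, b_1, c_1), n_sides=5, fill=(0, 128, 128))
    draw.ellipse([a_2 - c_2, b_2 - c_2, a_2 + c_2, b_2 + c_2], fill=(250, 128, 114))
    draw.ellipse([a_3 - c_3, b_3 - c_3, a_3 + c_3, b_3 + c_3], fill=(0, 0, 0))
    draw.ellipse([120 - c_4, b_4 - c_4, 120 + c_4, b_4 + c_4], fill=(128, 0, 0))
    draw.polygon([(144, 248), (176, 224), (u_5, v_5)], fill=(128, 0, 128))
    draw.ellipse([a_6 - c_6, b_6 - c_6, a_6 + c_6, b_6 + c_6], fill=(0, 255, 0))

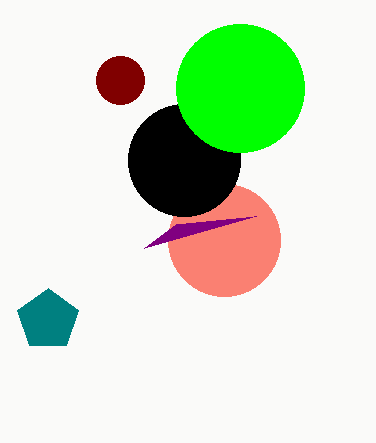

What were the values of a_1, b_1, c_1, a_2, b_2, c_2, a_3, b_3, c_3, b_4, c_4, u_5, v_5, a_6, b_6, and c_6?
a_1 = 48; b_1 = 320; c_1 = 32; a_2 = 224; b_2 = 240; c_2 = 56; a_3 = 184; b_3 = 160; c_3 = 56; b_4 = 80; c_4 = 24; u_5 = 256; v_5 = 216; a_6 = 240; b_6 = 88; c_6 = 64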